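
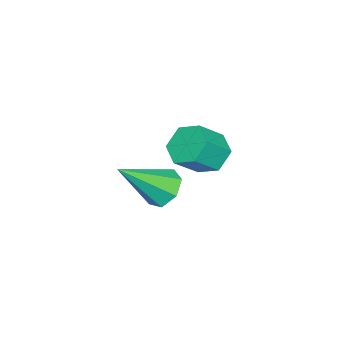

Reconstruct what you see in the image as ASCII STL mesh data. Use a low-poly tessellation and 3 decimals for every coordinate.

solid 
facet normal -0.635 0.397 -0.663
outer loop
vertex -2.234 -0.294 1.218
vertex -2.734 -0.074 1.829
vertex -2.147 0.439 1.574
endloop
endfacet
facet normal 0.765 0.205 -0.610
outer loop
vertex -2.234 -0.294 1.218
vertex -2.147 0.439 1.574
vertex -1.447 -0.787 2.039
endloop
endfacet
facet normal 0.765 0.205 -0.611
outer loop
vertex -1.447 -0.787 2.039
vertex -2.147 0.439 1.574
vertex -1.359 -0.054 2.395
endloop
endfacet
facet normal 0.636 -0.398 0.662
outer loop
vertex -1.447 -0.787 2.039
vertex -1.359 -0.054 2.395
vertex -1.946 -0.566 2.651
endloop
endfacet
facet normal -0.635 0.397 -0.662
outer loop
vertex -2.147 0.439 1.574
vertex -2.734 -0.074 1.829
vertex -2.647 0.66 2.186
endloop
endfacet
facet normal 0.475 0.877 0.071
outer loop
vertex -2.147 0.439 1.574
vertex -2.647 0.66 2.186
vertex -1.359 -0.054 2.395
endloop
endfacet
facet normal 0.475 0.877 0.071
outer loop
vertex -1.359 -0.054 2.395
vertex -2.647 0.66 2.186
vertex -1.859 0.167 3.007
endloop
endfacet
facet normal 0.635 -0.397 0.662
outer loop
vertex -1.359 -0.054 2.395
vertex -1.859 0.167 3.007
vertex -1.946 -0.566 2.651
endloop
endfacet
facet normal -0.636 0.397 -0.662
outer loop
vertex -2.647 0.66 2.186
vertex -2.734 -0.074 1.829
vertex -3.233 0.147 2.441
endloop
endfacet
facet normal -0.291 0.671 0.682
outer loop
vertex -2.647 0.66 2.186
vertex -3.233 0.147 2.441
vertex -1.859 0.167 3.007
endloop
endfacet
facet normal -0.291 0.671 0.682
outer loop
vertex -1.859 0.167 3.007
vertex -3.233 0.147 2.441
vertex -2.446 -0.346 3.262
endloop
endfacet
facet normal 0.635 -0.397 0.663
outer loop
vertex -1.859 0.167 3.007
vertex -2.446 -0.346 3.262
vertex -1.946 -0.566 2.651
endloop
endfacet
facet normal -0.636 0.398 -0.662
outer loop
vertex -3.233 0.147 2.441
vertex -2.734 -0.074 1.829
vertex -3.321 -0.586 2.085
endloop
endfacet
facet normal -0.765 -0.205 0.611
outer loop
vertex -3.233 0.147 2.441
vertex -3.321 -0.586 2.085
vertex -2.446 -0.346 3.262
endloop
endfacet
facet normal -0.765 -0.206 0.611
outer loop
vertex -2.446 -0.346 3.262
vertex -3.321 -0.586 2.085
vertex -2.533 -1.079 2.906
endloop
endfacet
facet normal 0.635 -0.397 0.663
outer loop
vertex -2.446 -0.346 3.262
vertex -2.533 -1.079 2.906
vertex -1.946 -0.566 2.651
endloop
endfacet
facet normal -0.635 0.397 -0.662
outer loop
vertex -3.321 -0.586 2.085
vertex -2.734 -0.074 1.829
vertex -2.821 -0.807 1.473
endloop
endfacet
facet normal -0.475 -0.877 -0.071
outer loop
vertex -3.321 -0.586 2.085
vertex -2.821 -0.807 1.473
vertex -2.533 -1.079 2.906
endloop
endfacet
facet normal -0.475 -0.877 -0.071
outer loop
vertex -2.533 -1.079 2.906
vertex -2.821 -0.807 1.473
vertex -2.033 -1.3 2.294
endloop
endfacet
facet normal 0.635 -0.397 0.662
outer loop
vertex -2.533 -1.079 2.906
vertex -2.033 -1.3 2.294
vertex -1.946 -0.566 2.651
endloop
endfacet
facet normal -0.635 0.397 -0.663
outer loop
vertex -2.821 -0.807 1.473
vertex -2.734 -0.074 1.829
vertex -2.234 -0.294 1.218
endloop
endfacet
facet normal 0.290 -0.671 -0.682
outer loop
vertex -2.821 -0.807 1.473
vertex -2.234 -0.294 1.218
vertex -2.033 -1.3 2.294
endloop
endfacet
facet normal 0.291 -0.671 -0.682
outer loop
vertex -2.033 -1.3 2.294
vertex -2.234 -0.294 1.218
vertex -1.447 -0.787 2.039
endloop
endfacet
facet normal 0.636 -0.397 0.662
outer loop
vertex -2.033 -1.3 2.294
vertex -1.447 -0.787 2.039
vertex -1.946 -0.566 2.651
endloop
endfacet
facet normal -0.519 0.559 -0.647
outer loop
vertex -3.745 -2.656 -2.129
vertex -4.132 -2.274 -1.489
vertex -3.418 -2.057 -1.874
endloop
endfacet
facet normal 0.859 -0.290 -0.422
outer loop
vertex -3.745 -2.656 -2.129
vertex -3.418 -2.057 -1.874
vertex -3.028 -3.466 -0.111
endloop
endfacet
facet normal -0.519 0.560 -0.646
outer loop
vertex -3.418 -2.057 -1.874
vertex -4.132 -2.274 -1.489
vertex -3.628 -1.622 -1.328
endloop
endfacet
facet normal 0.932 0.354 0.077
outer loop
vertex -3.418 -2.057 -1.874
vertex -3.628 -1.622 -1.328
vertex -3.028 -3.466 -0.111
endloop
endfacet
facet normal -0.517 0.560 -0.647
outer loop
vertex -3.628 -1.622 -1.328
vertex -4.132 -2.274 -1.489
vertex -4.218 -1.677 -0.904
endloop
endfacet
facet normal 0.434 0.590 0.681
outer loop
vertex -3.628 -1.622 -1.328
vertex -4.218 -1.677 -0.904
vertex -3.028 -3.466 -0.111
endloop
endfacet
facet normal -0.519 0.559 -0.647
outer loop
vertex -4.218 -1.677 -0.904
vertex -4.132 -2.274 -1.489
vertex -4.743 -2.183 -0.92
endloop
endfacet
facet normal -0.261 0.241 0.935
outer loop
vertex -4.218 -1.677 -0.904
vertex -4.743 -2.183 -0.92
vertex -3.028 -3.466 -0.111
endloop
endfacet
facet normal -0.519 0.559 -0.647
outer loop
vertex -4.743 -2.183 -0.92
vertex -4.132 -2.274 -1.489
vertex -4.808 -2.757 -1.364
endloop
endfacet
facet normal -0.628 -0.430 0.648
outer loop
vertex -4.743 -2.183 -0.92
vertex -4.808 -2.757 -1.364
vertex -3.028 -3.466 -0.111
endloop
endfacet
facet normal -0.519 0.560 -0.646
outer loop
vertex -4.808 -2.757 -1.364
vertex -4.132 -2.274 -1.489
vertex -4.364 -2.967 -1.903
endloop
endfacet
facet normal -0.391 -0.920 0.036
outer loop
vertex -4.808 -2.757 -1.364
vertex -4.364 -2.967 -1.903
vertex -3.028 -3.466 -0.111
endloop
endfacet
facet normal -0.518 0.560 -0.647
outer loop
vertex -4.364 -2.967 -1.903
vertex -4.132 -2.274 -1.489
vertex -3.745 -2.656 -2.129
endloop
endfacet
facet normal 0.270 -0.857 -0.440
outer loop
vertex -4.364 -2.967 -1.903
vertex -3.745 -2.656 -2.129
vertex -3.028 -3.466 -0.111
endloop
endfacet

endsolid


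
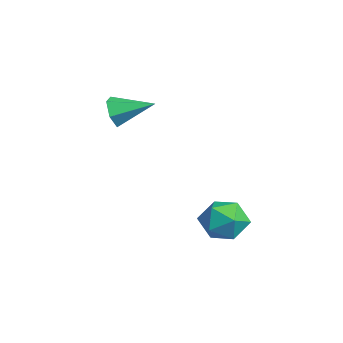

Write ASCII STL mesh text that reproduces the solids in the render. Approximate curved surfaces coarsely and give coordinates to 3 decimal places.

solid 
facet normal -0.361 -0.878 -0.313
outer loop
vertex -0.762 -0.474 3.804
vertex -0.948 -0.202 3.256
vertex -0.364 -0.459 3.303
endloop
endfacet
facet normal 0.780 -0.114 0.616
outer loop
vertex -0.762 -0.474 3.804
vertex -0.364 -0.459 3.303
vertex -0.452 1.002 3.684
endloop
endfacet
facet normal -0.361 -0.878 -0.313
outer loop
vertex -0.364 -0.459 3.303
vertex -0.948 -0.202 3.256
vertex -0.55 -0.187 2.755
endloop
endfacet
facet normal 0.957 0.126 -0.262
outer loop
vertex -0.364 -0.459 3.303
vertex -0.55 -0.187 2.755
vertex -0.452 1.002 3.684
endloop
endfacet
facet normal -0.362 -0.878 -0.314
outer loop
vertex -0.55 -0.187 2.755
vertex -0.948 -0.202 3.256
vertex -1.134 0.071 2.707
endloop
endfacet
facet normal 0.314 0.568 -0.761
outer loop
vertex -0.55 -0.187 2.755
vertex -1.134 0.071 2.707
vertex -0.452 1.002 3.684
endloop
endfacet
facet normal -0.362 -0.878 -0.314
outer loop
vertex -1.134 0.071 2.707
vertex -0.948 -0.202 3.256
vertex -1.532 0.056 3.208
endloop
endfacet
facet normal -0.509 0.772 -0.381
outer loop
vertex -1.134 0.071 2.707
vertex -1.532 0.056 3.208
vertex -0.452 1.002 3.684
endloop
endfacet
facet normal -0.362 -0.878 -0.313
outer loop
vertex -1.532 0.056 3.208
vertex -0.948 -0.202 3.256
vertex -1.346 -0.216 3.756
endloop
endfacet
facet normal -0.685 0.532 0.497
outer loop
vertex -1.532 0.056 3.208
vertex -1.346 -0.216 3.756
vertex -0.452 1.002 3.684
endloop
endfacet
facet normal -0.362 -0.878 -0.313
outer loop
vertex -1.346 -0.216 3.756
vertex -0.948 -0.202 3.256
vertex -0.762 -0.474 3.804
endloop
endfacet
facet normal -0.042 0.090 0.995
outer loop
vertex -1.346 -0.216 3.756
vertex -0.762 -0.474 3.804
vertex -0.452 1.002 3.684
endloop
endfacet
facet normal -0.210 -0.085 0.974
outer loop
vertex 2.877 2.724 0.712
vertex 2.242 2.187 0.528
vertex 3.026 1.886 0.671
endloop
endfacet
facet normal 0.485 0.044 0.873
outer loop
vertex 2.877 2.724 0.712
vertex 3.026 1.886 0.671
vertex 3.583 2.435 0.334
endloop
endfacet
facet normal 0.546 0.659 0.517
outer loop
vertex 2.877 2.724 0.712
vertex 3.583 2.435 0.334
vertex 3.144 3.074 -0.017
endloop
endfacet
facet normal -0.111 0.911 0.397
outer loop
vertex 2.877 2.724 0.712
vertex 3.144 3.074 -0.017
vertex 2.315 2.921 0.103
endloop
endfacet
facet normal -0.578 0.451 0.680
outer loop
vertex 2.877 2.724 0.712
vertex 2.315 2.921 0.103
vertex 2.242 2.187 0.528
endloop
endfacet
facet normal 0.748 -0.476 0.462
outer loop
vertex 3.583 2.435 0.334
vertex 3.026 1.886 0.671
vertex 3.385 1.719 -0.083
endloop
endfacet
facet normal -0.377 -0.684 0.625
outer loop
vertex 3.026 1.886 0.671
vertex 2.242 2.187 0.528
vertex 2.556 1.566 0.037
endloop
endfacet
facet normal -0.972 0.182 0.148
outer loop
vertex 2.242 2.187 0.528
vertex 2.315 2.921 0.103
vertex 2.117 2.205 -0.314
endloop
endfacet
facet normal -0.216 0.927 -0.308
outer loop
vertex 2.315 2.921 0.103
vertex 3.144 3.074 -0.017
vertex 2.674 2.754 -0.651
endloop
endfacet
facet normal 0.847 0.519 -0.115
outer loop
vertex 3.144 3.074 -0.017
vertex 3.583 2.435 0.334
vertex 3.458 2.453 -0.508
endloop
endfacet
facet normal 0.111 -0.911 -0.397
outer loop
vertex 2.823 1.916 -0.692
vertex 3.385 1.719 -0.083
vertex 2.556 1.566 0.037
endloop
endfacet
facet normal -0.546 -0.659 -0.517
outer loop
vertex 2.823 1.916 -0.692
vertex 2.556 1.566 0.037
vertex 2.117 2.205 -0.314
endloop
endfacet
facet normal -0.485 -0.044 -0.873
outer loop
vertex 2.823 1.916 -0.692
vertex 2.117 2.205 -0.314
vertex 2.674 2.754 -0.651
endloop
endfacet
facet normal 0.210 0.085 -0.974
outer loop
vertex 2.823 1.916 -0.692
vertex 2.674 2.754 -0.651
vertex 3.458 2.453 -0.508
endloop
endfacet
facet normal 0.578 -0.451 -0.680
outer loop
vertex 2.823 1.916 -0.692
vertex 3.458 2.453 -0.508
vertex 3.385 1.719 -0.083
endloop
endfacet
facet normal 0.216 -0.927 0.308
outer loop
vertex 2.556 1.566 0.037
vertex 3.385 1.719 -0.083
vertex 3.026 1.886 0.671
endloop
endfacet
facet normal -0.847 -0.519 0.115
outer loop
vertex 2.117 2.205 -0.314
vertex 2.556 1.566 0.037
vertex 2.242 2.187 0.528
endloop
endfacet
facet normal -0.748 0.476 -0.462
outer loop
vertex 2.674 2.754 -0.651
vertex 2.117 2.205 -0.314
vertex 2.315 2.921 0.103
endloop
endfacet
facet normal 0.377 0.684 -0.625
outer loop
vertex 3.458 2.453 -0.508
vertex 2.674 2.754 -0.651
vertex 3.144 3.074 -0.017
endloop
endfacet
facet normal 0.972 -0.182 -0.148
outer loop
vertex 3.385 1.719 -0.083
vertex 3.458 2.453 -0.508
vertex 3.583 2.435 0.334
endloop
endfacet

endsolid


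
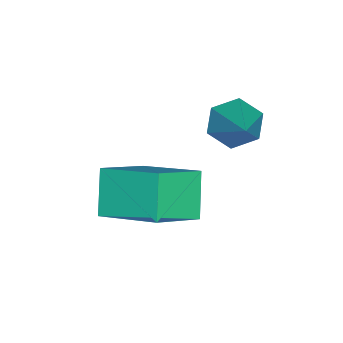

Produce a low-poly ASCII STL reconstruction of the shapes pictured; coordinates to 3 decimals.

solid 
facet normal -0.719 -0.400 -0.568
outer loop
vertex -0.683 2.244 -1.586
vertex -1.135 2.177 -0.966
vertex -1.157 2.819 -1.391
endloop
endfacet
facet normal 0.537 0.632 -0.559
outer loop
vertex -0.683 2.244 -1.586
vertex -1.157 2.819 -1.391
vertex 0.275 2.963 0.146
endloop
endfacet
facet normal -0.719 -0.400 -0.568
outer loop
vertex -1.157 2.819 -1.391
vertex -1.135 2.177 -0.966
vertex -1.609 2.752 -0.771
endloop
endfacet
facet normal -0.121 0.993 0.019
outer loop
vertex -1.157 2.819 -1.391
vertex -1.609 2.752 -0.771
vertex 0.275 2.963 0.146
endloop
endfacet
facet normal -0.719 -0.401 -0.567
outer loop
vertex -1.609 2.752 -0.771
vertex -1.135 2.177 -0.966
vertex -1.587 2.111 -0.346
endloop
endfacet
facet normal -0.425 0.490 0.761
outer loop
vertex -1.609 2.752 -0.771
vertex -1.587 2.111 -0.346
vertex 0.275 2.963 0.146
endloop
endfacet
facet normal -0.719 -0.401 -0.567
outer loop
vertex -1.587 2.111 -0.346
vertex -1.135 2.177 -0.966
vertex -1.113 1.536 -0.541
endloop
endfacet
facet normal -0.073 -0.374 0.925
outer loop
vertex -1.587 2.111 -0.346
vertex -1.113 1.536 -0.541
vertex 0.275 2.963 0.146
endloop
endfacet
facet normal -0.720 -0.400 -0.567
outer loop
vertex -1.113 1.536 -0.541
vertex -1.135 2.177 -0.966
vertex -0.662 1.602 -1.161
endloop
endfacet
facet normal 0.584 -0.734 0.346
outer loop
vertex -1.113 1.536 -0.541
vertex -0.662 1.602 -1.161
vertex 0.275 2.963 0.146
endloop
endfacet
facet normal -0.720 -0.399 -0.568
outer loop
vertex -0.662 1.602 -1.161
vertex -1.135 2.177 -0.966
vertex -0.683 2.244 -1.586
endloop
endfacet
facet normal 0.889 -0.232 -0.395
outer loop
vertex -0.662 1.602 -1.161
vertex -0.683 2.244 -1.586
vertex 0.275 2.963 0.146
endloop
endfacet
facet normal -0.586 -0.207 0.784
outer loop
vertex 0.753 -0.72 -2.176
vertex 1.199 1.057 -1.374
vertex -0.478 -0.072 -2.926
endloop
endfacet
facet normal -0.223 -0.888 -0.401
outer loop
vertex 0.361 0.223 -4.046
vertex 0.753 -0.72 -2.176
vertex -0.478 -0.072 -2.926
endloop
endfacet
facet normal -0.586 -0.207 0.784
outer loop
vertex -0.478 -0.072 -2.926
vertex 1.199 1.057 -1.374
vertex -0.031 1.704 -2.123
endloop
endfacet
facet normal -0.778 0.411 -0.475
outer loop
vertex -0.031 1.704 -2.123
vertex 0.361 0.223 -4.046
vertex -0.478 -0.072 -2.926
endloop
endfacet
facet normal 0.779 -0.410 0.475
outer loop
vertex 0.753 -0.72 -2.176
vertex 2.038 1.352 -2.494
vertex 1.199 1.057 -1.374
endloop
endfacet
facet normal -0.223 -0.888 -0.401
outer loop
vertex 1.591 -0.424 -3.297
vertex 0.753 -0.72 -2.176
vertex 0.361 0.223 -4.046
endloop
endfacet
facet normal 0.779 -0.410 0.474
outer loop
vertex 1.591 -0.424 -3.297
vertex 2.038 1.352 -2.494
vertex 0.753 -0.72 -2.176
endloop
endfacet
facet normal 0.223 0.888 0.401
outer loop
vertex 1.199 1.057 -1.374
vertex 2.038 1.352 -2.494
vertex -0.031 1.704 -2.123
endloop
endfacet
facet normal -0.779 0.410 -0.474
outer loop
vertex 0.807 2.0 -3.244
vertex 0.361 0.223 -4.046
vertex -0.031 1.704 -2.123
endloop
endfacet
facet normal 0.223 0.888 0.401
outer loop
vertex -0.031 1.704 -2.123
vertex 2.038 1.352 -2.494
vertex 0.807 2.0 -3.244
endloop
endfacet
facet normal 0.586 0.207 -0.784
outer loop
vertex 0.807 2.0 -3.244
vertex 1.591 -0.424 -3.297
vertex 0.361 0.223 -4.046
endloop
endfacet
facet normal 0.586 0.207 -0.783
outer loop
vertex 2.038 1.352 -2.494
vertex 1.591 -0.424 -3.297
vertex 0.807 2.0 -3.244
endloop
endfacet

endsolid


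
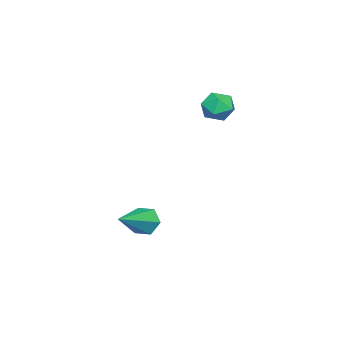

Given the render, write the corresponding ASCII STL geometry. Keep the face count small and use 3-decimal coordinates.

solid 
facet normal -0.309 0.934 0.181
outer loop
vertex -2.956 -0.699 1.888
vertex -2.801 -0.786 2.602
vertex -2.287 -0.527 2.143
endloop
endfacet
facet normal -0.043 0.877 -0.479
outer loop
vertex -2.956 -0.699 1.888
vertex -2.287 -0.527 2.143
vertex -2.357 -0.881 1.501
endloop
endfacet
facet normal -0.418 0.380 -0.825
outer loop
vertex -2.956 -0.699 1.888
vertex -2.357 -0.881 1.501
vertex -2.914 -1.358 1.563
endloop
endfacet
facet normal -0.916 0.129 -0.380
outer loop
vertex -2.956 -0.699 1.888
vertex -2.914 -1.358 1.563
vertex -3.188 -1.299 2.244
endloop
endfacet
facet normal -0.848 0.471 0.242
outer loop
vertex -2.956 -0.699 1.888
vertex -3.188 -1.299 2.244
vertex -2.801 -0.786 2.602
endloop
endfacet
facet normal 0.632 0.647 -0.426
outer loop
vertex -2.357 -0.881 1.501
vertex -2.287 -0.527 2.143
vertex -1.832 -1.081 1.976
endloop
endfacet
facet normal 0.200 0.740 0.642
outer loop
vertex -2.287 -0.527 2.143
vertex -2.801 -0.786 2.602
vertex -2.106 -1.022 2.657
endloop
endfacet
facet normal -0.673 -0.009 0.740
outer loop
vertex -2.801 -0.786 2.602
vertex -3.188 -1.299 2.244
vertex -2.663 -1.499 2.719
endloop
endfacet
facet normal -0.783 -0.563 -0.266
outer loop
vertex -3.188 -1.299 2.244
vertex -2.914 -1.358 1.563
vertex -2.733 -1.853 2.077
endloop
endfacet
facet normal 0.025 -0.157 -0.987
outer loop
vertex -2.914 -1.358 1.563
vertex -2.357 -0.881 1.501
vertex -2.219 -1.594 1.618
endloop
endfacet
facet normal 0.916 -0.129 0.380
outer loop
vertex -2.064 -1.681 2.332
vertex -1.832 -1.081 1.976
vertex -2.106 -1.022 2.657
endloop
endfacet
facet normal 0.418 -0.380 0.825
outer loop
vertex -2.064 -1.681 2.332
vertex -2.106 -1.022 2.657
vertex -2.663 -1.499 2.719
endloop
endfacet
facet normal 0.043 -0.877 0.479
outer loop
vertex -2.064 -1.681 2.332
vertex -2.663 -1.499 2.719
vertex -2.733 -1.853 2.077
endloop
endfacet
facet normal 0.309 -0.934 -0.181
outer loop
vertex -2.064 -1.681 2.332
vertex -2.733 -1.853 2.077
vertex -2.219 -1.594 1.618
endloop
endfacet
facet normal 0.848 -0.471 -0.242
outer loop
vertex -2.064 -1.681 2.332
vertex -2.219 -1.594 1.618
vertex -1.832 -1.081 1.976
endloop
endfacet
facet normal 0.783 0.563 0.266
outer loop
vertex -2.106 -1.022 2.657
vertex -1.832 -1.081 1.976
vertex -2.287 -0.527 2.143
endloop
endfacet
facet normal -0.025 0.157 0.987
outer loop
vertex -2.663 -1.499 2.719
vertex -2.106 -1.022 2.657
vertex -2.801 -0.786 2.602
endloop
endfacet
facet normal -0.632 -0.647 0.426
outer loop
vertex -2.733 -1.853 2.077
vertex -2.663 -1.499 2.719
vertex -3.188 -1.299 2.244
endloop
endfacet
facet normal -0.200 -0.740 -0.642
outer loop
vertex -2.219 -1.594 1.618
vertex -2.733 -1.853 2.077
vertex -2.914 -1.358 1.563
endloop
endfacet
facet normal 0.673 0.009 -0.740
outer loop
vertex -1.832 -1.081 1.976
vertex -2.219 -1.594 1.618
vertex -2.357 -0.881 1.501
endloop
endfacet
facet normal -0.895 0.146 -0.420
outer loop
vertex 0.854 -2.409 -3.253
vertex 0.569 -2.783 -2.776
vertex 0.636 -2.122 -2.689
endloop
endfacet
facet normal 0.554 0.809 -0.197
outer loop
vertex 0.854 -2.409 -3.253
vertex 0.636 -2.122 -2.689
vertex 2.251 -3.057 -1.984
endloop
endfacet
facet normal -0.895 0.146 -0.422
outer loop
vertex 0.636 -2.122 -2.689
vertex 0.569 -2.783 -2.776
vertex 0.35 -2.495 -2.212
endloop
endfacet
facet normal 0.139 0.738 0.660
outer loop
vertex 0.636 -2.122 -2.689
vertex 0.35 -2.495 -2.212
vertex 2.251 -3.057 -1.984
endloop
endfacet
facet normal -0.895 0.146 -0.422
outer loop
vertex 0.35 -2.495 -2.212
vertex 0.569 -2.783 -2.776
vertex 0.283 -3.156 -2.299
endloop
endfacet
facet normal -0.151 -0.114 0.982
outer loop
vertex 0.35 -2.495 -2.212
vertex 0.283 -3.156 -2.299
vertex 2.251 -3.057 -1.984
endloop
endfacet
facet normal -0.895 0.146 -0.422
outer loop
vertex 0.283 -3.156 -2.299
vertex 0.569 -2.783 -2.776
vertex 0.502 -3.444 -2.863
endloop
endfacet
facet normal -0.026 -0.894 0.446
outer loop
vertex 0.283 -3.156 -2.299
vertex 0.502 -3.444 -2.863
vertex 2.251 -3.057 -1.984
endloop
endfacet
facet normal -0.895 0.146 -0.420
outer loop
vertex 0.502 -3.444 -2.863
vertex 0.569 -2.783 -2.776
vertex 0.787 -3.07 -3.34
endloop
endfacet
facet normal 0.390 -0.823 -0.413
outer loop
vertex 0.502 -3.444 -2.863
vertex 0.787 -3.07 -3.34
vertex 2.251 -3.057 -1.984
endloop
endfacet
facet normal -0.895 0.146 -0.420
outer loop
vertex 0.787 -3.07 -3.34
vertex 0.569 -2.783 -2.776
vertex 0.854 -2.409 -3.253
endloop
endfacet
facet normal 0.679 0.028 -0.733
outer loop
vertex 0.787 -3.07 -3.34
vertex 0.854 -2.409 -3.253
vertex 2.251 -3.057 -1.984
endloop
endfacet

endsolid


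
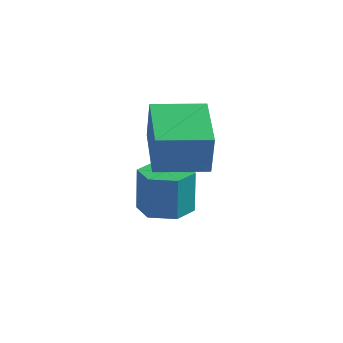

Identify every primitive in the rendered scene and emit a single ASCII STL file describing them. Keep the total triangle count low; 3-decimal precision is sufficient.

solid 
facet normal -0.016 -0.001 -1.000
outer loop
vertex -1.304 0.943 -3.193
vertex -2.063 0.499 -3.18
vertex -2.068 1.379 -3.181
endloop
endfacet
facet normal 0.496 0.869 -0.009
outer loop
vertex -1.304 0.943 -3.193
vertex -2.068 1.379 -3.181
vertex -1.277 0.945 -1.593
endloop
endfacet
facet normal 0.495 0.869 -0.009
outer loop
vertex -1.277 0.945 -1.593
vertex -2.068 1.379 -3.181
vertex -2.042 1.381 -1.581
endloop
endfacet
facet normal 0.016 0.001 1.000
outer loop
vertex -1.277 0.945 -1.593
vertex -2.042 1.381 -1.581
vertex -2.037 0.501 -1.58
endloop
endfacet
facet normal -0.016 -0.001 -1.000
outer loop
vertex -2.068 1.379 -3.181
vertex -2.063 0.499 -3.18
vertex -2.828 0.935 -3.168
endloop
endfacet
facet normal -0.504 0.863 0.007
outer loop
vertex -2.068 1.379 -3.181
vertex -2.828 0.935 -3.168
vertex -2.042 1.381 -1.581
endloop
endfacet
facet normal -0.505 0.863 0.007
outer loop
vertex -2.042 1.381 -1.581
vertex -2.828 0.935 -3.168
vertex -2.801 0.937 -1.568
endloop
endfacet
facet normal 0.016 0.001 1.000
outer loop
vertex -2.042 1.381 -1.581
vertex -2.801 0.937 -1.568
vertex -2.037 0.501 -1.58
endloop
endfacet
facet normal -0.016 -0.001 -1.000
outer loop
vertex -2.828 0.935 -3.168
vertex -2.063 0.499 -3.18
vertex -2.823 0.055 -3.167
endloop
endfacet
facet normal -1.000 -0.006 0.017
outer loop
vertex -2.828 0.935 -3.168
vertex -2.823 0.055 -3.167
vertex -2.801 0.937 -1.568
endloop
endfacet
facet normal -1.000 -0.006 0.017
outer loop
vertex -2.801 0.937 -1.568
vertex -2.823 0.055 -3.167
vertex -2.796 0.057 -1.567
endloop
endfacet
facet normal 0.016 0.001 1.000
outer loop
vertex -2.801 0.937 -1.568
vertex -2.796 0.057 -1.567
vertex -2.037 0.501 -1.58
endloop
endfacet
facet normal -0.016 -0.001 -1.000
outer loop
vertex -2.823 0.055 -3.167
vertex -2.063 0.499 -3.18
vertex -2.058 -0.381 -3.179
endloop
endfacet
facet normal -0.495 -0.869 0.009
outer loop
vertex -2.823 0.055 -3.167
vertex -2.058 -0.381 -3.179
vertex -2.796 0.057 -1.567
endloop
endfacet
facet normal -0.496 -0.869 0.009
outer loop
vertex -2.796 0.057 -1.567
vertex -2.058 -0.381 -3.179
vertex -2.032 -0.379 -1.579
endloop
endfacet
facet normal 0.016 0.001 1.000
outer loop
vertex -2.796 0.057 -1.567
vertex -2.032 -0.379 -1.579
vertex -2.037 0.501 -1.58
endloop
endfacet
facet normal -0.016 -0.001 -1.000
outer loop
vertex -2.058 -0.381 -3.179
vertex -2.063 0.499 -3.18
vertex -1.299 0.063 -3.192
endloop
endfacet
facet normal 0.505 -0.863 -0.007
outer loop
vertex -2.058 -0.381 -3.179
vertex -1.299 0.063 -3.192
vertex -2.032 -0.379 -1.579
endloop
endfacet
facet normal 0.504 -0.863 -0.007
outer loop
vertex -2.032 -0.379 -1.579
vertex -1.299 0.063 -3.192
vertex -1.272 0.065 -1.592
endloop
endfacet
facet normal 0.016 0.001 1.000
outer loop
vertex -2.032 -0.379 -1.579
vertex -1.272 0.065 -1.592
vertex -2.037 0.501 -1.58
endloop
endfacet
facet normal -0.016 -0.001 -1.000
outer loop
vertex -1.299 0.063 -3.192
vertex -2.063 0.499 -3.18
vertex -1.304 0.943 -3.193
endloop
endfacet
facet normal 1.000 0.006 -0.017
outer loop
vertex -1.299 0.063 -3.192
vertex -1.304 0.943 -3.193
vertex -1.272 0.065 -1.592
endloop
endfacet
facet normal 1.000 0.006 -0.017
outer loop
vertex -1.272 0.065 -1.592
vertex -1.304 0.943 -3.193
vertex -1.277 0.945 -1.593
endloop
endfacet
facet normal 0.016 0.001 1.000
outer loop
vertex -1.272 0.065 -1.592
vertex -1.277 0.945 -1.593
vertex -2.037 0.501 -1.58
endloop
endfacet
facet normal -0.734 -0.678 0.034
outer loop
vertex -0.446 -2.09 1.105
vertex -1.799 -0.596 1.658
vertex -0.748 -1.835 -0.321
endloop
endfacet
facet normal 0.647 -0.715 -0.265
outer loop
vertex 0.479 -0.704 -0.378
vertex -0.446 -2.09 1.105
vertex -0.748 -1.835 -0.321
endloop
endfacet
facet normal -0.735 -0.677 0.034
outer loop
vertex -0.748 -1.835 -0.321
vertex -1.799 -0.596 1.658
vertex -2.1 -0.341 0.232
endloop
endfacet
facet normal -0.204 0.172 -0.964
outer loop
vertex -2.1 -0.341 0.232
vertex 0.479 -0.704 -0.378
vertex -0.748 -1.835 -0.321
endloop
endfacet
facet normal 0.204 -0.172 0.964
outer loop
vertex -0.446 -2.09 1.105
vertex -0.572 0.535 1.601
vertex -1.799 -0.596 1.658
endloop
endfacet
facet normal 0.647 -0.715 -0.264
outer loop
vertex 0.78 -0.959 1.048
vertex -0.446 -2.09 1.105
vertex 0.479 -0.704 -0.378
endloop
endfacet
facet normal 0.204 -0.172 0.964
outer loop
vertex 0.78 -0.959 1.048
vertex -0.572 0.535 1.601
vertex -0.446 -2.09 1.105
endloop
endfacet
facet normal -0.647 0.715 0.264
outer loop
vertex -1.799 -0.596 1.658
vertex -0.572 0.535 1.601
vertex -2.1 -0.341 0.232
endloop
endfacet
facet normal -0.204 0.172 -0.964
outer loop
vertex -0.874 0.79 0.175
vertex 0.479 -0.704 -0.378
vertex -2.1 -0.341 0.232
endloop
endfacet
facet normal -0.647 0.715 0.265
outer loop
vertex -2.1 -0.341 0.232
vertex -0.572 0.535 1.601
vertex -0.874 0.79 0.175
endloop
endfacet
facet normal 0.735 0.678 -0.034
outer loop
vertex -0.874 0.79 0.175
vertex 0.78 -0.959 1.048
vertex 0.479 -0.704 -0.378
endloop
endfacet
facet normal 0.735 0.678 -0.034
outer loop
vertex -0.572 0.535 1.601
vertex 0.78 -0.959 1.048
vertex -0.874 0.79 0.175
endloop
endfacet

endsolid


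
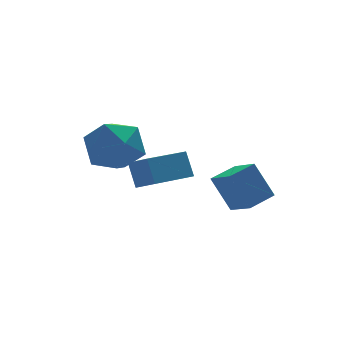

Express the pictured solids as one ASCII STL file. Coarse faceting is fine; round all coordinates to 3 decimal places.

solid 
facet normal -0.958 -0.252 0.134
outer loop
vertex 0.397 0.272 -1.916
vertex 0.086 1.168 -2.454
vertex 0.413 -0.321 -2.913
endloop
endfacet
facet normal 0.285 -0.822 0.493
outer loop
vertex 2.214 0.152 -3.166
vertex 0.397 0.272 -1.916
vertex 0.413 -0.321 -2.913
endloop
endfacet
facet normal -0.958 -0.252 0.134
outer loop
vertex 0.413 -0.321 -2.913
vertex 0.086 1.168 -2.454
vertex 0.102 0.575 -3.451
endloop
endfacet
facet normal 0.014 -0.511 -0.859
outer loop
vertex 0.102 0.575 -3.451
vertex 2.214 0.152 -3.166
vertex 0.413 -0.321 -2.913
endloop
endfacet
facet normal -0.014 0.511 0.859
outer loop
vertex 0.397 0.272 -1.916
vertex 1.887 1.641 -2.707
vertex 0.086 1.168 -2.454
endloop
endfacet
facet normal 0.285 -0.822 0.493
outer loop
vertex 2.198 0.745 -2.169
vertex 0.397 0.272 -1.916
vertex 2.214 0.152 -3.166
endloop
endfacet
facet normal -0.014 0.511 0.859
outer loop
vertex 2.198 0.745 -2.169
vertex 1.887 1.641 -2.707
vertex 0.397 0.272 -1.916
endloop
endfacet
facet normal -0.285 0.822 -0.493
outer loop
vertex 0.086 1.168 -2.454
vertex 1.887 1.641 -2.707
vertex 0.102 0.575 -3.451
endloop
endfacet
facet normal 0.014 -0.511 -0.859
outer loop
vertex 1.903 1.048 -3.704
vertex 2.214 0.152 -3.166
vertex 0.102 0.575 -3.451
endloop
endfacet
facet normal -0.285 0.822 -0.493
outer loop
vertex 0.102 0.575 -3.451
vertex 1.887 1.641 -2.707
vertex 1.903 1.048 -3.704
endloop
endfacet
facet normal 0.958 0.252 -0.134
outer loop
vertex 1.903 1.048 -3.704
vertex 2.198 0.745 -2.169
vertex 2.214 0.152 -3.166
endloop
endfacet
facet normal 0.958 0.252 -0.134
outer loop
vertex 1.887 1.641 -2.707
vertex 2.198 0.745 -2.169
vertex 1.903 1.048 -3.704
endloop
endfacet
facet normal -0.952 -0.231 -0.201
outer loop
vertex 2.774 -1.492 -2.552
vertex 2.625 -0.344 -3.166
vertex 3.232 -2.173 -3.936
endloop
endfacet
facet normal 0.113 -0.876 0.469
outer loop
vertex 4.375 -1.896 -3.694
vertex 2.774 -1.492 -2.552
vertex 3.232 -2.173 -3.936
endloop
endfacet
facet normal -0.952 -0.231 -0.202
outer loop
vertex 3.232 -2.173 -3.936
vertex 2.625 -0.344 -3.166
vertex 3.084 -1.026 -4.55
endloop
endfacet
facet normal 0.285 -0.424 -0.860
outer loop
vertex 3.084 -1.026 -4.55
vertex 4.375 -1.896 -3.694
vertex 3.232 -2.173 -3.936
endloop
endfacet
facet normal -0.285 0.423 0.860
outer loop
vertex 2.774 -1.492 -2.552
vertex 3.768 -0.067 -2.924
vertex 2.625 -0.344 -3.166
endloop
endfacet
facet normal 0.114 -0.876 0.469
outer loop
vertex 3.916 -1.214 -2.31
vertex 2.774 -1.492 -2.552
vertex 4.375 -1.896 -3.694
endloop
endfacet
facet normal -0.285 0.423 0.860
outer loop
vertex 3.916 -1.214 -2.31
vertex 3.768 -0.067 -2.924
vertex 2.774 -1.492 -2.552
endloop
endfacet
facet normal -0.113 0.876 -0.469
outer loop
vertex 2.625 -0.344 -3.166
vertex 3.768 -0.067 -2.924
vertex 3.084 -1.026 -4.55
endloop
endfacet
facet normal 0.285 -0.423 -0.860
outer loop
vertex 4.226 -0.748 -4.308
vertex 4.375 -1.896 -3.694
vertex 3.084 -1.026 -4.55
endloop
endfacet
facet normal -0.114 0.876 -0.469
outer loop
vertex 3.084 -1.026 -4.55
vertex 3.768 -0.067 -2.924
vertex 4.226 -0.748 -4.308
endloop
endfacet
facet normal 0.952 0.231 0.202
outer loop
vertex 4.226 -0.748 -4.308
vertex 3.916 -1.214 -2.31
vertex 4.375 -1.896 -3.694
endloop
endfacet
facet normal 0.952 0.231 0.202
outer loop
vertex 3.768 -0.067 -2.924
vertex 3.916 -1.214 -2.31
vertex 4.226 -0.748 -4.308
endloop
endfacet
facet normal 0.290 0.290 0.912
outer loop
vertex -0.12 2.019 -0.799
vertex -0.842 1.134 -0.288
vertex 0.346 0.878 -0.585
endloop
endfacet
facet normal 0.804 0.409 0.431
outer loop
vertex -0.12 2.019 -0.799
vertex 0.346 0.878 -0.585
vertex 0.615 1.474 -1.652
endloop
endfacet
facet normal 0.538 0.840 -0.073
outer loop
vertex -0.12 2.019 -0.799
vertex 0.615 1.474 -1.652
vertex -0.407 2.098 -2.014
endloop
endfacet
facet normal -0.139 0.986 0.097
outer loop
vertex -0.12 2.019 -0.799
vertex -0.407 2.098 -2.014
vertex -1.308 1.888 -1.172
endloop
endfacet
facet normal -0.293 0.646 0.705
outer loop
vertex -0.12 2.019 -0.799
vertex -1.308 1.888 -1.172
vertex -0.842 1.134 -0.288
endloop
endfacet
facet normal 0.969 -0.213 0.125
outer loop
vertex 0.615 1.474 -1.652
vertex 0.346 0.878 -0.585
vertex 0.348 0.252 -1.668
endloop
endfacet
facet normal 0.138 -0.408 0.902
outer loop
vertex 0.346 0.878 -0.585
vertex -0.842 1.134 -0.288
vertex -0.553 0.042 -0.826
endloop
endfacet
facet normal -0.805 0.169 0.568
outer loop
vertex -0.842 1.134 -0.288
vertex -1.308 1.888 -1.172
vertex -1.575 0.666 -1.188
endloop
endfacet
facet normal -0.557 0.719 -0.416
outer loop
vertex -1.308 1.888 -1.172
vertex -0.407 2.098 -2.014
vertex -1.306 1.262 -2.255
endloop
endfacet
facet normal 0.539 0.483 -0.690
outer loop
vertex -0.407 2.098 -2.014
vertex 0.615 1.474 -1.652
vertex -0.118 1.006 -2.552
endloop
endfacet
facet normal 0.139 -0.986 -0.097
outer loop
vertex -0.84 0.121 -2.041
vertex 0.348 0.252 -1.668
vertex -0.553 0.042 -0.826
endloop
endfacet
facet normal -0.538 -0.840 0.073
outer loop
vertex -0.84 0.121 -2.041
vertex -0.553 0.042 -0.826
vertex -1.575 0.666 -1.188
endloop
endfacet
facet normal -0.804 -0.409 -0.431
outer loop
vertex -0.84 0.121 -2.041
vertex -1.575 0.666 -1.188
vertex -1.306 1.262 -2.255
endloop
endfacet
facet normal -0.290 -0.290 -0.912
outer loop
vertex -0.84 0.121 -2.041
vertex -1.306 1.262 -2.255
vertex -0.118 1.006 -2.552
endloop
endfacet
facet normal 0.293 -0.646 -0.705
outer loop
vertex -0.84 0.121 -2.041
vertex -0.118 1.006 -2.552
vertex 0.348 0.252 -1.668
endloop
endfacet
facet normal 0.557 -0.719 0.416
outer loop
vertex -0.553 0.042 -0.826
vertex 0.348 0.252 -1.668
vertex 0.346 0.878 -0.585
endloop
endfacet
facet normal -0.539 -0.483 0.690
outer loop
vertex -1.575 0.666 -1.188
vertex -0.553 0.042 -0.826
vertex -0.842 1.134 -0.288
endloop
endfacet
facet normal -0.969 0.213 -0.125
outer loop
vertex -1.306 1.262 -2.255
vertex -1.575 0.666 -1.188
vertex -1.308 1.888 -1.172
endloop
endfacet
facet normal -0.138 0.408 -0.902
outer loop
vertex -0.118 1.006 -2.552
vertex -1.306 1.262 -2.255
vertex -0.407 2.098 -2.014
endloop
endfacet
facet normal 0.805 -0.169 -0.568
outer loop
vertex 0.348 0.252 -1.668
vertex -0.118 1.006 -2.552
vertex 0.615 1.474 -1.652
endloop
endfacet

endsolid


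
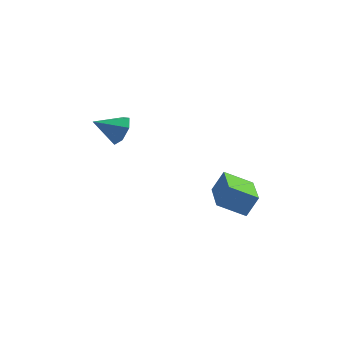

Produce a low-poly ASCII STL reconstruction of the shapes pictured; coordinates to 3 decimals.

solid 
facet normal -0.883 -0.028 0.469
outer loop
vertex 2.825 1.085 -0.666
vertex 2.494 3.192 -1.163
vertex 2.265 0.743 -1.742
endloop
endfacet
facet normal 0.151 -0.962 0.227
outer loop
vertex 3.686 0.788 -2.497
vertex 2.825 1.085 -0.666
vertex 2.265 0.743 -1.742
endloop
endfacet
facet normal -0.883 -0.028 0.469
outer loop
vertex 2.265 0.743 -1.742
vertex 2.494 3.192 -1.163
vertex 1.933 2.85 -2.239
endloop
endfacet
facet normal -0.445 -0.271 -0.853
outer loop
vertex 1.933 2.85 -2.239
vertex 3.686 0.788 -2.497
vertex 2.265 0.743 -1.742
endloop
endfacet
facet normal 0.445 0.271 0.854
outer loop
vertex 2.825 1.085 -0.666
vertex 3.915 3.237 -1.918
vertex 2.494 3.192 -1.163
endloop
endfacet
facet normal 0.151 -0.962 0.227
outer loop
vertex 4.247 1.13 -1.421
vertex 2.825 1.085 -0.666
vertex 3.686 0.788 -2.497
endloop
endfacet
facet normal 0.445 0.271 0.854
outer loop
vertex 4.247 1.13 -1.421
vertex 3.915 3.237 -1.918
vertex 2.825 1.085 -0.666
endloop
endfacet
facet normal -0.151 0.962 -0.227
outer loop
vertex 2.494 3.192 -1.163
vertex 3.915 3.237 -1.918
vertex 1.933 2.85 -2.239
endloop
endfacet
facet normal -0.445 -0.271 -0.854
outer loop
vertex 3.355 2.895 -2.994
vertex 3.686 0.788 -2.497
vertex 1.933 2.85 -2.239
endloop
endfacet
facet normal -0.151 0.962 -0.227
outer loop
vertex 1.933 2.85 -2.239
vertex 3.915 3.237 -1.918
vertex 3.355 2.895 -2.994
endloop
endfacet
facet normal 0.883 0.028 -0.469
outer loop
vertex 3.355 2.895 -2.994
vertex 4.247 1.13 -1.421
vertex 3.686 0.788 -2.497
endloop
endfacet
facet normal 0.883 0.029 -0.469
outer loop
vertex 3.915 3.237 -1.918
vertex 4.247 1.13 -1.421
vertex 3.355 2.895 -2.994
endloop
endfacet
facet normal 0.837 0.205 -0.507
outer loop
vertex -2.06 3.363 2.41
vertex -2.465 3.137 1.65
vertex -2.424 3.936 2.04
endloop
endfacet
facet normal -0.140 0.473 0.870
outer loop
vertex -2.06 3.363 2.41
vertex -2.424 3.936 2.04
vertex -3.755 2.823 2.43
endloop
endfacet
facet normal 0.838 0.204 -0.506
outer loop
vertex -2.424 3.936 2.04
vertex -2.465 3.137 1.65
vertex -2.818 3.907 1.376
endloop
endfacet
facet normal -0.559 0.773 0.298
outer loop
vertex -2.424 3.936 2.04
vertex -2.818 3.907 1.376
vertex -3.755 2.823 2.43
endloop
endfacet
facet normal 0.838 0.204 -0.506
outer loop
vertex -2.818 3.907 1.376
vertex -2.465 3.137 1.65
vertex -2.946 3.298 0.919
endloop
endfacet
facet normal -0.848 0.420 -0.322
outer loop
vertex -2.818 3.907 1.376
vertex -2.946 3.298 0.919
vertex -3.755 2.823 2.43
endloop
endfacet
facet normal 0.838 0.203 -0.507
outer loop
vertex -2.946 3.298 0.919
vertex -2.465 3.137 1.65
vertex -2.713 2.568 1.012
endloop
endfacet
facet normal -0.790 -0.319 -0.523
outer loop
vertex -2.946 3.298 0.919
vertex -2.713 2.568 1.012
vertex -3.755 2.823 2.43
endloop
endfacet
facet normal 0.837 0.204 -0.507
outer loop
vertex -2.713 2.568 1.012
vertex -2.465 3.137 1.65
vertex -2.292 2.266 1.585
endloop
endfacet
facet normal -0.428 -0.890 -0.155
outer loop
vertex -2.713 2.568 1.012
vertex -2.292 2.266 1.585
vertex -3.755 2.823 2.43
endloop
endfacet
facet normal 0.838 0.204 -0.507
outer loop
vertex -2.292 2.266 1.585
vertex -2.465 3.137 1.65
vertex -2.002 2.62 2.207
endloop
endfacet
facet normal -0.035 -0.861 0.507
outer loop
vertex -2.292 2.266 1.585
vertex -2.002 2.62 2.207
vertex -3.755 2.823 2.43
endloop
endfacet
facet normal 0.838 0.204 -0.507
outer loop
vertex -2.002 2.62 2.207
vertex -2.465 3.137 1.65
vertex -2.06 3.363 2.41
endloop
endfacet
facet normal 0.093 -0.256 0.962
outer loop
vertex -2.002 2.62 2.207
vertex -2.06 3.363 2.41
vertex -3.755 2.823 2.43
endloop
endfacet

endsolid


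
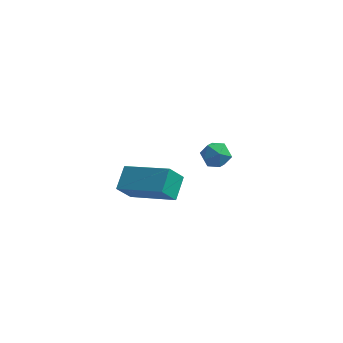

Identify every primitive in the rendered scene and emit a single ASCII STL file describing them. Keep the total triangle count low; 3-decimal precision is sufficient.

solid 
facet normal -0.880 0.307 -0.362
outer loop
vertex -4.79 -3.168 -0.103
vertex -4.679 -2.223 0.429
vertex -4.335 -2.783 -0.881
endloop
endfacet
facet normal -0.101 -0.867 -0.488
outer loop
vertex -2.461 -3.437 -0.109
vertex -4.79 -3.168 -0.103
vertex -4.335 -2.783 -0.881
endloop
endfacet
facet normal -0.880 0.307 -0.362
outer loop
vertex -4.335 -2.783 -0.881
vertex -4.679 -2.223 0.429
vertex -4.224 -1.838 -0.349
endloop
endfacet
facet normal 0.464 0.393 -0.794
outer loop
vertex -4.224 -1.838 -0.349
vertex -2.461 -3.437 -0.109
vertex -4.335 -2.783 -0.881
endloop
endfacet
facet normal -0.464 -0.393 0.794
outer loop
vertex -4.79 -3.168 -0.103
vertex -2.805 -2.877 1.201
vertex -4.679 -2.223 0.429
endloop
endfacet
facet normal -0.101 -0.867 -0.488
outer loop
vertex -2.916 -3.822 0.669
vertex -4.79 -3.168 -0.103
vertex -2.461 -3.437 -0.109
endloop
endfacet
facet normal -0.464 -0.393 0.794
outer loop
vertex -2.916 -3.822 0.669
vertex -2.805 -2.877 1.201
vertex -4.79 -3.168 -0.103
endloop
endfacet
facet normal 0.101 0.867 0.488
outer loop
vertex -4.679 -2.223 0.429
vertex -2.805 -2.877 1.201
vertex -4.224 -1.838 -0.349
endloop
endfacet
facet normal 0.464 0.393 -0.794
outer loop
vertex -2.35 -2.492 0.423
vertex -2.461 -3.437 -0.109
vertex -4.224 -1.838 -0.349
endloop
endfacet
facet normal 0.101 0.867 0.488
outer loop
vertex -4.224 -1.838 -0.349
vertex -2.805 -2.877 1.201
vertex -2.35 -2.492 0.423
endloop
endfacet
facet normal 0.880 -0.307 0.362
outer loop
vertex -2.35 -2.492 0.423
vertex -2.916 -3.822 0.669
vertex -2.461 -3.437 -0.109
endloop
endfacet
facet normal 0.880 -0.307 0.362
outer loop
vertex -2.805 -2.877 1.201
vertex -2.916 -3.822 0.669
vertex -2.35 -2.492 0.423
endloop
endfacet
facet normal -0.793 0.395 0.463
outer loop
vertex -2.565 2.15 -2.329
vertex -2.246 2.062 -1.707
vertex -2.157 2.661 -2.066
endloop
endfacet
facet normal -0.716 0.671 -0.192
outer loop
vertex -2.565 2.15 -2.329
vertex -2.157 2.661 -2.066
vertex -2.123 2.501 -2.751
endloop
endfacet
facet normal -0.738 0.134 -0.662
outer loop
vertex -2.565 2.15 -2.329
vertex -2.123 2.501 -2.751
vertex -2.192 1.803 -2.815
endloop
endfacet
facet normal -0.829 -0.474 -0.298
outer loop
vertex -2.565 2.15 -2.329
vertex -2.192 1.803 -2.815
vertex -2.268 1.531 -2.17
endloop
endfacet
facet normal -0.863 -0.312 0.398
outer loop
vertex -2.565 2.15 -2.329
vertex -2.268 1.531 -2.17
vertex -2.246 2.062 -1.707
endloop
endfacet
facet normal -0.070 0.971 -0.230
outer loop
vertex -2.123 2.501 -2.751
vertex -2.157 2.661 -2.066
vertex -1.532 2.629 -2.39
endloop
endfacet
facet normal -0.194 0.525 0.829
outer loop
vertex -2.157 2.661 -2.066
vertex -2.246 2.062 -1.707
vertex -1.608 2.357 -1.745
endloop
endfacet
facet normal -0.308 -0.618 0.723
outer loop
vertex -2.246 2.062 -1.707
vertex -2.268 1.531 -2.17
vertex -1.677 1.659 -1.809
endloop
endfacet
facet normal -0.253 -0.880 -0.401
outer loop
vertex -2.268 1.531 -2.17
vertex -2.192 1.803 -2.815
vertex -1.643 1.499 -2.494
endloop
endfacet
facet normal -0.106 0.101 -0.989
outer loop
vertex -2.192 1.803 -2.815
vertex -2.123 2.501 -2.751
vertex -1.554 2.098 -2.853
endloop
endfacet
facet normal 0.829 0.474 0.298
outer loop
vertex -1.235 2.01 -2.231
vertex -1.532 2.629 -2.39
vertex -1.608 2.357 -1.745
endloop
endfacet
facet normal 0.738 -0.134 0.662
outer loop
vertex -1.235 2.01 -2.231
vertex -1.608 2.357 -1.745
vertex -1.677 1.659 -1.809
endloop
endfacet
facet normal 0.716 -0.671 0.192
outer loop
vertex -1.235 2.01 -2.231
vertex -1.677 1.659 -1.809
vertex -1.643 1.499 -2.494
endloop
endfacet
facet normal 0.793 -0.395 -0.463
outer loop
vertex -1.235 2.01 -2.231
vertex -1.643 1.499 -2.494
vertex -1.554 2.098 -2.853
endloop
endfacet
facet normal 0.863 0.312 -0.398
outer loop
vertex -1.235 2.01 -2.231
vertex -1.554 2.098 -2.853
vertex -1.532 2.629 -2.39
endloop
endfacet
facet normal 0.253 0.880 0.401
outer loop
vertex -1.608 2.357 -1.745
vertex -1.532 2.629 -2.39
vertex -2.157 2.661 -2.066
endloop
endfacet
facet normal 0.106 -0.101 0.989
outer loop
vertex -1.677 1.659 -1.809
vertex -1.608 2.357 -1.745
vertex -2.246 2.062 -1.707
endloop
endfacet
facet normal 0.070 -0.971 0.230
outer loop
vertex -1.643 1.499 -2.494
vertex -1.677 1.659 -1.809
vertex -2.268 1.531 -2.17
endloop
endfacet
facet normal 0.194 -0.525 -0.829
outer loop
vertex -1.554 2.098 -2.853
vertex -1.643 1.499 -2.494
vertex -2.192 1.803 -2.815
endloop
endfacet
facet normal 0.308 0.618 -0.723
outer loop
vertex -1.532 2.629 -2.39
vertex -1.554 2.098 -2.853
vertex -2.123 2.501 -2.751
endloop
endfacet

endsolid


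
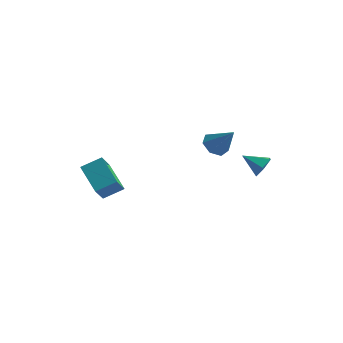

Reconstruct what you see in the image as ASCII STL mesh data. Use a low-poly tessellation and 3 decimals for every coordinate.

solid 
facet normal -0.731 -0.532 -0.427
outer loop
vertex -3.432 -3.695 2.482
vertex -3.457 -2.748 1.345
vertex -2.245 -4.66 1.652
endloop
endfacet
facet normal 0.017 -0.640 0.769
outer loop
vertex -1.383 -4.032 2.155
vertex -3.432 -3.695 2.482
vertex -2.245 -4.66 1.652
endloop
endfacet
facet normal -0.731 -0.532 -0.426
outer loop
vertex -2.245 -4.66 1.652
vertex -3.457 -2.748 1.345
vertex -2.271 -3.713 0.515
endloop
endfacet
facet normal 0.682 -0.554 -0.477
outer loop
vertex -2.271 -3.713 0.515
vertex -1.383 -4.032 2.155
vertex -2.245 -4.66 1.652
endloop
endfacet
facet normal -0.682 0.554 0.477
outer loop
vertex -3.432 -3.695 2.482
vertex -2.595 -2.12 1.848
vertex -3.457 -2.748 1.345
endloop
endfacet
facet normal 0.017 -0.640 0.769
outer loop
vertex -2.569 -3.067 2.985
vertex -3.432 -3.695 2.482
vertex -1.383 -4.032 2.155
endloop
endfacet
facet normal -0.682 0.554 0.477
outer loop
vertex -2.569 -3.067 2.985
vertex -2.595 -2.12 1.848
vertex -3.432 -3.695 2.482
endloop
endfacet
facet normal -0.017 0.640 -0.769
outer loop
vertex -3.457 -2.748 1.345
vertex -2.595 -2.12 1.848
vertex -2.271 -3.713 0.515
endloop
endfacet
facet normal 0.682 -0.555 -0.477
outer loop
vertex -1.408 -3.085 1.018
vertex -1.383 -4.032 2.155
vertex -2.271 -3.713 0.515
endloop
endfacet
facet normal -0.017 0.640 -0.769
outer loop
vertex -2.271 -3.713 0.515
vertex -2.595 -2.12 1.848
vertex -1.408 -3.085 1.018
endloop
endfacet
facet normal 0.731 0.532 0.427
outer loop
vertex -1.408 -3.085 1.018
vertex -2.569 -3.067 2.985
vertex -1.383 -4.032 2.155
endloop
endfacet
facet normal 0.731 0.532 0.427
outer loop
vertex -2.595 -2.12 1.848
vertex -2.569 -3.067 2.985
vertex -1.408 -3.085 1.018
endloop
endfacet
facet normal -0.619 0.149 -0.771
outer loop
vertex 2.227 1.653 1.694
vertex 1.623 1.435 2.137
vertex 1.92 2.15 2.037
endloop
endfacet
facet normal 0.831 0.553 -0.057
outer loop
vertex 2.227 1.653 1.694
vertex 1.92 2.15 2.037
vertex 2.657 1.185 3.423
endloop
endfacet
facet normal -0.620 0.150 -0.771
outer loop
vertex 1.92 2.15 2.037
vertex 1.623 1.435 2.137
vertex 1.39 2.108 2.455
endloop
endfacet
facet normal 0.282 0.851 0.443
outer loop
vertex 1.92 2.15 2.037
vertex 1.39 2.108 2.455
vertex 2.657 1.185 3.423
endloop
endfacet
facet normal -0.620 0.150 -0.771
outer loop
vertex 1.39 2.108 2.455
vertex 1.623 1.435 2.137
vertex 1.035 1.56 2.634
endloop
endfacet
facet normal -0.298 0.465 0.834
outer loop
vertex 1.39 2.108 2.455
vertex 1.035 1.56 2.634
vertex 2.657 1.185 3.423
endloop
endfacet
facet normal -0.619 0.150 -0.771
outer loop
vertex 1.035 1.56 2.634
vertex 1.623 1.435 2.137
vertex 1.123 0.918 2.438
endloop
endfacet
facet normal -0.473 -0.316 0.822
outer loop
vertex 1.035 1.56 2.634
vertex 1.123 0.918 2.438
vertex 2.657 1.185 3.423
endloop
endfacet
facet normal -0.620 0.151 -0.770
outer loop
vertex 1.123 0.918 2.438
vertex 1.623 1.435 2.137
vertex 1.587 0.666 2.015
endloop
endfacet
facet normal -0.110 -0.902 0.417
outer loop
vertex 1.123 0.918 2.438
vertex 1.587 0.666 2.015
vertex 2.657 1.185 3.423
endloop
endfacet
facet normal -0.619 0.151 -0.771
outer loop
vertex 1.587 0.666 2.015
vertex 1.623 1.435 2.137
vertex 2.079 0.993 1.684
endloop
endfacet
facet normal 0.515 -0.853 -0.077
outer loop
vertex 1.587 0.666 2.015
vertex 2.079 0.993 1.684
vertex 2.657 1.185 3.423
endloop
endfacet
facet normal -0.619 0.151 -0.770
outer loop
vertex 2.079 0.993 1.684
vertex 1.623 1.435 2.137
vertex 2.227 1.653 1.694
endloop
endfacet
facet normal 0.935 -0.205 -0.288
outer loop
vertex 2.079 0.993 1.684
vertex 2.227 1.653 1.694
vertex 2.657 1.185 3.423
endloop
endfacet
facet normal 0.858 0.060 -0.510
outer loop
vertex 4.02 2.95 0.652
vertex 3.645 2.908 0.016
vertex 3.781 3.568 0.323
endloop
endfacet
facet normal -0.030 0.461 0.887
outer loop
vertex 4.02 2.95 0.652
vertex 3.781 3.568 0.323
vertex 2.555 2.832 0.664
endloop
endfacet
facet normal 0.858 0.061 -0.510
outer loop
vertex 3.781 3.568 0.323
vertex 3.645 2.908 0.016
vertex 3.405 3.526 -0.314
endloop
endfacet
facet normal -0.458 0.863 0.214
outer loop
vertex 3.781 3.568 0.323
vertex 3.405 3.526 -0.314
vertex 2.555 2.832 0.664
endloop
endfacet
facet normal 0.858 0.060 -0.511
outer loop
vertex 3.405 3.526 -0.314
vertex 3.645 2.908 0.016
vertex 3.269 2.867 -0.62
endloop
endfacet
facet normal -0.815 0.374 -0.443
outer loop
vertex 3.405 3.526 -0.314
vertex 3.269 2.867 -0.62
vertex 2.555 2.832 0.664
endloop
endfacet
facet normal 0.857 0.061 -0.511
outer loop
vertex 3.269 2.867 -0.62
vertex 3.645 2.908 0.016
vertex 3.509 2.249 -0.291
endloop
endfacet
facet normal -0.743 -0.516 -0.427
outer loop
vertex 3.269 2.867 -0.62
vertex 3.509 2.249 -0.291
vertex 2.555 2.832 0.664
endloop
endfacet
facet normal 0.858 0.060 -0.509
outer loop
vertex 3.509 2.249 -0.291
vertex 3.645 2.908 0.016
vertex 3.884 2.291 0.346
endloop
endfacet
facet normal -0.314 -0.917 0.246
outer loop
vertex 3.509 2.249 -0.291
vertex 3.884 2.291 0.346
vertex 2.555 2.832 0.664
endloop
endfacet
facet normal 0.858 0.060 -0.510
outer loop
vertex 3.884 2.291 0.346
vertex 3.645 2.908 0.016
vertex 4.02 2.95 0.652
endloop
endfacet
facet normal 0.042 -0.428 0.903
outer loop
vertex 3.884 2.291 0.346
vertex 4.02 2.95 0.652
vertex 2.555 2.832 0.664
endloop
endfacet

endsolid


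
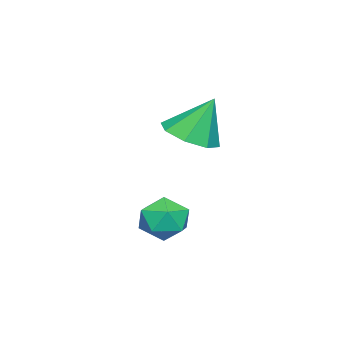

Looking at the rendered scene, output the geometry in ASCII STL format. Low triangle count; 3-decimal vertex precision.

solid 
facet normal 0.162 -0.405 -0.900
outer loop
vertex -2.05 -2.748 0.766
vertex -2.637 -3.587 1.038
vertex -2.834 -2.651 0.581
endloop
endfacet
facet normal 0.096 0.989 0.112
outer loop
vertex -2.05 -2.748 0.766
vertex -2.834 -2.651 0.581
vertex -2.923 -2.873 2.622
endloop
endfacet
facet normal 0.162 -0.405 -0.900
outer loop
vertex -2.834 -2.651 0.581
vertex -2.637 -3.587 1.038
vertex -3.503 -3.103 0.664
endloop
endfacet
facet normal -0.553 0.831 0.066
outer loop
vertex -2.834 -2.651 0.581
vertex -3.503 -3.103 0.664
vertex -2.923 -2.873 2.622
endloop
endfacet
facet normal 0.162 -0.405 -0.900
outer loop
vertex -3.503 -3.103 0.664
vertex -2.637 -3.587 1.038
vertex -3.665 -3.838 0.966
endloop
endfacet
facet normal -0.923 0.301 0.238
outer loop
vertex -3.503 -3.103 0.664
vertex -3.665 -3.838 0.966
vertex -2.923 -2.873 2.622
endloop
endfacet
facet normal 0.162 -0.406 -0.899
outer loop
vertex -3.665 -3.838 0.966
vertex -2.637 -3.587 1.038
vertex -3.225 -4.426 1.311
endloop
endfacet
facet normal -0.799 -0.289 0.527
outer loop
vertex -3.665 -3.838 0.966
vertex -3.225 -4.426 1.311
vertex -2.923 -2.873 2.622
endloop
endfacet
facet normal 0.162 -0.406 -0.899
outer loop
vertex -3.225 -4.426 1.311
vertex -2.637 -3.587 1.038
vertex -2.441 -4.523 1.496
endloop
endfacet
facet normal -0.254 -0.595 0.763
outer loop
vertex -3.225 -4.426 1.311
vertex -2.441 -4.523 1.496
vertex -2.923 -2.873 2.622
endloop
endfacet
facet normal 0.163 -0.406 -0.899
outer loop
vertex -2.441 -4.523 1.496
vertex -2.637 -3.587 1.038
vertex -1.772 -4.071 1.413
endloop
endfacet
facet normal 0.395 -0.436 0.808
outer loop
vertex -2.441 -4.523 1.496
vertex -1.772 -4.071 1.413
vertex -2.923 -2.873 2.622
endloop
endfacet
facet normal 0.162 -0.406 -0.899
outer loop
vertex -1.772 -4.071 1.413
vertex -2.637 -3.587 1.038
vertex -1.61 -3.336 1.11
endloop
endfacet
facet normal 0.766 0.094 0.636
outer loop
vertex -1.772 -4.071 1.413
vertex -1.61 -3.336 1.11
vertex -2.923 -2.873 2.622
endloop
endfacet
facet normal 0.162 -0.405 -0.900
outer loop
vertex -1.61 -3.336 1.11
vertex -2.637 -3.587 1.038
vertex -2.05 -2.748 0.766
endloop
endfacet
facet normal 0.642 0.684 0.348
outer loop
vertex -1.61 -3.336 1.11
vertex -2.05 -2.748 0.766
vertex -2.923 -2.873 2.622
endloop
endfacet
facet normal 0.297 0.892 0.340
outer loop
vertex 0.092 -2.666 -2.037
vertex -0.549 -2.706 -1.371
vertex 0.298 -3.046 -1.219
endloop
endfacet
facet normal 0.840 0.542 0.040
outer loop
vertex 0.092 -2.666 -2.037
vertex 0.298 -3.046 -1.219
vertex 0.592 -3.444 -2.001
endloop
endfacet
facet normal 0.662 0.396 -0.636
outer loop
vertex 0.092 -2.666 -2.037
vertex 0.592 -3.444 -2.001
vertex -0.074 -3.35 -2.636
endloop
endfacet
facet normal 0.009 0.658 -0.753
outer loop
vertex 0.092 -2.666 -2.037
vertex -0.074 -3.35 -2.636
vertex -0.779 -2.895 -2.247
endloop
endfacet
facet normal -0.217 0.964 -0.151
outer loop
vertex 0.092 -2.666 -2.037
vertex -0.779 -2.895 -2.247
vertex -0.549 -2.706 -1.371
endloop
endfacet
facet normal 0.919 -0.078 0.386
outer loop
vertex 0.592 -3.444 -2.001
vertex 0.298 -3.046 -1.219
vertex 0.259 -3.965 -1.313
endloop
endfacet
facet normal 0.040 0.489 0.871
outer loop
vertex 0.298 -3.046 -1.219
vertex -0.549 -2.706 -1.371
vertex -0.446 -3.51 -0.924
endloop
endfacet
facet normal -0.791 0.607 0.077
outer loop
vertex -0.549 -2.706 -1.371
vertex -0.779 -2.895 -2.247
vertex -1.112 -3.416 -1.559
endloop
endfacet
facet normal -0.425 0.110 -0.899
outer loop
vertex -0.779 -2.895 -2.247
vertex -0.074 -3.35 -2.636
vertex -0.818 -3.814 -2.341
endloop
endfacet
facet normal 0.632 -0.313 -0.709
outer loop
vertex -0.074 -3.35 -2.636
vertex 0.592 -3.444 -2.001
vertex 0.029 -4.154 -2.189
endloop
endfacet
facet normal -0.009 -0.658 0.753
outer loop
vertex -0.612 -4.194 -1.523
vertex 0.259 -3.965 -1.313
vertex -0.446 -3.51 -0.924
endloop
endfacet
facet normal -0.662 -0.396 0.636
outer loop
vertex -0.612 -4.194 -1.523
vertex -0.446 -3.51 -0.924
vertex -1.112 -3.416 -1.559
endloop
endfacet
facet normal -0.840 -0.542 -0.040
outer loop
vertex -0.612 -4.194 -1.523
vertex -1.112 -3.416 -1.559
vertex -0.818 -3.814 -2.341
endloop
endfacet
facet normal -0.297 -0.892 -0.340
outer loop
vertex -0.612 -4.194 -1.523
vertex -0.818 -3.814 -2.341
vertex 0.029 -4.154 -2.189
endloop
endfacet
facet normal 0.217 -0.964 0.151
outer loop
vertex -0.612 -4.194 -1.523
vertex 0.029 -4.154 -2.189
vertex 0.259 -3.965 -1.313
endloop
endfacet
facet normal 0.425 -0.110 0.899
outer loop
vertex -0.446 -3.51 -0.924
vertex 0.259 -3.965 -1.313
vertex 0.298 -3.046 -1.219
endloop
endfacet
facet normal -0.632 0.313 0.709
outer loop
vertex -1.112 -3.416 -1.559
vertex -0.446 -3.51 -0.924
vertex -0.549 -2.706 -1.371
endloop
endfacet
facet normal -0.919 0.078 -0.386
outer loop
vertex -0.818 -3.814 -2.341
vertex -1.112 -3.416 -1.559
vertex -0.779 -2.895 -2.247
endloop
endfacet
facet normal -0.040 -0.489 -0.871
outer loop
vertex 0.029 -4.154 -2.189
vertex -0.818 -3.814 -2.341
vertex -0.074 -3.35 -2.636
endloop
endfacet
facet normal 0.791 -0.607 -0.077
outer loop
vertex 0.259 -3.965 -1.313
vertex 0.029 -4.154 -2.189
vertex 0.592 -3.444 -2.001
endloop
endfacet

endsolid


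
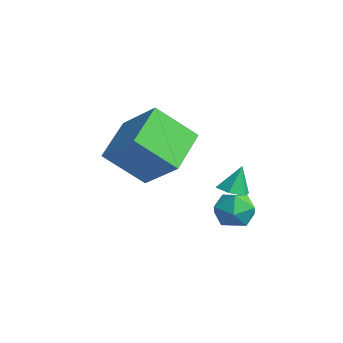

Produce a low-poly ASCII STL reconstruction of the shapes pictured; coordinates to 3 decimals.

solid 
facet normal -0.783 0.424 0.456
outer loop
vertex -0.349 0.049 -2.099
vertex -0.247 -0.499 -1.414
vertex 0.17 0.28 -1.423
endloop
endfacet
facet normal -0.446 0.894 0.037
outer loop
vertex -0.349 0.049 -2.099
vertex 0.17 0.28 -1.423
vertex 0.426 0.442 -2.253
endloop
endfacet
facet normal -0.448 0.636 -0.628
outer loop
vertex -0.349 0.049 -2.099
vertex 0.426 0.442 -2.253
vertex 0.168 -0.236 -2.756
endloop
endfacet
facet normal -0.784 0.007 -0.620
outer loop
vertex -0.349 0.049 -2.099
vertex 0.168 -0.236 -2.756
vertex -0.248 -0.817 -2.237
endloop
endfacet
facet normal -0.991 -0.123 0.049
outer loop
vertex -0.349 0.049 -2.099
vertex -0.248 -0.817 -2.237
vertex -0.247 -0.499 -1.414
endloop
endfacet
facet normal 0.233 0.938 0.255
outer loop
vertex 0.426 0.442 -2.253
vertex 0.17 0.28 -1.423
vertex 1.008 0.137 -1.663
endloop
endfacet
facet normal -0.312 0.178 0.933
outer loop
vertex 0.17 0.28 -1.423
vertex -0.247 -0.499 -1.414
vertex 0.592 -0.444 -1.144
endloop
endfacet
facet normal -0.650 -0.709 0.275
outer loop
vertex -0.247 -0.499 -1.414
vertex -0.248 -0.817 -2.237
vertex 0.334 -1.122 -1.647
endloop
endfacet
facet normal -0.316 -0.496 -0.809
outer loop
vertex -0.248 -0.817 -2.237
vertex 0.168 -0.236 -2.756
vertex 0.59 -0.96 -2.477
endloop
endfacet
facet normal 0.230 0.522 -0.821
outer loop
vertex 0.168 -0.236 -2.756
vertex 0.426 0.442 -2.253
vertex 1.007 -0.181 -2.486
endloop
endfacet
facet normal 0.784 -0.007 0.620
outer loop
vertex 1.109 -0.729 -1.801
vertex 1.008 0.137 -1.663
vertex 0.592 -0.444 -1.144
endloop
endfacet
facet normal 0.448 -0.636 0.628
outer loop
vertex 1.109 -0.729 -1.801
vertex 0.592 -0.444 -1.144
vertex 0.334 -1.122 -1.647
endloop
endfacet
facet normal 0.446 -0.894 -0.037
outer loop
vertex 1.109 -0.729 -1.801
vertex 0.334 -1.122 -1.647
vertex 0.59 -0.96 -2.477
endloop
endfacet
facet normal 0.783 -0.424 -0.456
outer loop
vertex 1.109 -0.729 -1.801
vertex 0.59 -0.96 -2.477
vertex 1.007 -0.181 -2.486
endloop
endfacet
facet normal 0.991 0.123 -0.049
outer loop
vertex 1.109 -0.729 -1.801
vertex 1.007 -0.181 -2.486
vertex 1.008 0.137 -1.663
endloop
endfacet
facet normal 0.316 0.496 0.809
outer loop
vertex 0.592 -0.444 -1.144
vertex 1.008 0.137 -1.663
vertex 0.17 0.28 -1.423
endloop
endfacet
facet normal -0.230 -0.522 0.821
outer loop
vertex 0.334 -1.122 -1.647
vertex 0.592 -0.444 -1.144
vertex -0.247 -0.499 -1.414
endloop
endfacet
facet normal -0.233 -0.938 -0.255
outer loop
vertex 0.59 -0.96 -2.477
vertex 0.334 -1.122 -1.647
vertex -0.248 -0.817 -2.237
endloop
endfacet
facet normal 0.312 -0.178 -0.933
outer loop
vertex 1.007 -0.181 -2.486
vertex 0.59 -0.96 -2.477
vertex 0.168 -0.236 -2.756
endloop
endfacet
facet normal 0.650 0.709 -0.275
outer loop
vertex 1.008 0.137 -1.663
vertex 1.007 -0.181 -2.486
vertex 0.426 0.442 -2.253
endloop
endfacet
facet normal 0.026 -0.341 -0.940
outer loop
vertex 0.325 -0.538 -1.08
vertex -0.175 -0.152 -1.234
vertex 0.435 0.065 -1.296
endloop
endfacet
facet normal 0.878 0.011 0.478
outer loop
vertex 0.325 -0.538 -1.08
vertex 0.435 0.065 -1.296
vertex -0.205 0.252 -0.126
endloop
endfacet
facet normal 0.026 -0.343 -0.939
outer loop
vertex 0.435 0.065 -1.296
vertex -0.175 -0.152 -1.234
vertex -0.065 0.451 -1.451
endloop
endfacet
facet normal 0.565 0.805 0.181
outer loop
vertex 0.435 0.065 -1.296
vertex -0.065 0.451 -1.451
vertex -0.205 0.252 -0.126
endloop
endfacet
facet normal 0.026 -0.343 -0.939
outer loop
vertex -0.065 0.451 -1.451
vertex -0.175 -0.152 -1.234
vertex -0.675 0.234 -1.389
endloop
endfacet
facet normal -0.324 0.940 0.107
outer loop
vertex -0.065 0.451 -1.451
vertex -0.675 0.234 -1.389
vertex -0.205 0.252 -0.126
endloop
endfacet
facet normal 0.027 -0.343 -0.939
outer loop
vertex -0.675 0.234 -1.389
vertex -0.175 -0.152 -1.234
vertex -0.784 -0.369 -1.172
endloop
endfacet
facet normal -0.901 0.282 0.331
outer loop
vertex -0.675 0.234 -1.389
vertex -0.784 -0.369 -1.172
vertex -0.205 0.252 -0.126
endloop
endfacet
facet normal 0.027 -0.343 -0.939
outer loop
vertex -0.784 -0.369 -1.172
vertex -0.175 -0.152 -1.234
vertex -0.284 -0.755 -1.017
endloop
endfacet
facet normal -0.588 -0.510 0.628
outer loop
vertex -0.784 -0.369 -1.172
vertex -0.284 -0.755 -1.017
vertex -0.205 0.252 -0.126
endloop
endfacet
facet normal 0.025 -0.342 -0.939
outer loop
vertex -0.284 -0.755 -1.017
vertex -0.175 -0.152 -1.234
vertex 0.325 -0.538 -1.08
endloop
endfacet
facet normal 0.302 -0.645 0.702
outer loop
vertex -0.284 -0.755 -1.017
vertex 0.325 -0.538 -1.08
vertex -0.205 0.252 -0.126
endloop
endfacet
facet normal -0.747 -0.291 -0.598
outer loop
vertex -2.128 -3.486 1.925
vertex -1.583 -2.093 0.567
vertex -0.889 -4.839 1.035
endloop
endfacet
facet normal -0.270 -0.689 0.672
outer loop
vertex 0.583 -4.267 2.213
vertex -2.128 -3.486 1.925
vertex -0.889 -4.839 1.035
endloop
endfacet
facet normal -0.747 -0.291 -0.598
outer loop
vertex -0.889 -4.839 1.035
vertex -1.583 -2.093 0.567
vertex -0.343 -3.447 -0.323
endloop
endfacet
facet normal 0.607 -0.664 -0.436
outer loop
vertex -0.343 -3.447 -0.323
vertex 0.583 -4.267 2.213
vertex -0.889 -4.839 1.035
endloop
endfacet
facet normal -0.607 0.663 0.437
outer loop
vertex -2.128 -3.486 1.925
vertex -0.111 -1.521 1.745
vertex -1.583 -2.093 0.567
endloop
endfacet
facet normal -0.270 -0.689 0.672
outer loop
vertex -0.657 -2.913 3.103
vertex -2.128 -3.486 1.925
vertex 0.583 -4.267 2.213
endloop
endfacet
facet normal -0.608 0.664 0.436
outer loop
vertex -0.657 -2.913 3.103
vertex -0.111 -1.521 1.745
vertex -2.128 -3.486 1.925
endloop
endfacet
facet normal 0.270 0.689 -0.672
outer loop
vertex -1.583 -2.093 0.567
vertex -0.111 -1.521 1.745
vertex -0.343 -3.447 -0.323
endloop
endfacet
facet normal 0.608 -0.663 -0.436
outer loop
vertex 1.128 -2.874 0.855
vertex 0.583 -4.267 2.213
vertex -0.343 -3.447 -0.323
endloop
endfacet
facet normal 0.270 0.689 -0.672
outer loop
vertex -0.343 -3.447 -0.323
vertex -0.111 -1.521 1.745
vertex 1.128 -2.874 0.855
endloop
endfacet
facet normal 0.747 0.291 0.598
outer loop
vertex 1.128 -2.874 0.855
vertex -0.657 -2.913 3.103
vertex 0.583 -4.267 2.213
endloop
endfacet
facet normal 0.747 0.291 0.598
outer loop
vertex -0.111 -1.521 1.745
vertex -0.657 -2.913 3.103
vertex 1.128 -2.874 0.855
endloop
endfacet

endsolid


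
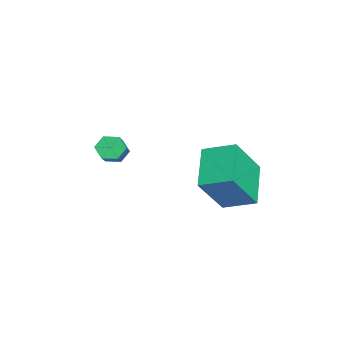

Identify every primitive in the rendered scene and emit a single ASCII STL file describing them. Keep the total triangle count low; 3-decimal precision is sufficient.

solid 
facet normal -0.835 0.053 0.548
outer loop
vertex 2.866 0.18 -2.818
vertex 3.236 1.423 -2.376
vertex 1.853 1.06 -4.446
endloop
endfacet
facet normal -0.270 -0.907 -0.323
outer loop
vertex 3.464 0.957 -5.504
vertex 2.866 0.18 -2.818
vertex 1.853 1.06 -4.446
endloop
endfacet
facet normal -0.835 0.053 0.548
outer loop
vertex 1.853 1.06 -4.446
vertex 3.236 1.423 -2.376
vertex 2.223 2.303 -4.004
endloop
endfacet
facet normal -0.480 0.417 -0.772
outer loop
vertex 2.223 2.303 -4.004
vertex 3.464 0.957 -5.504
vertex 1.853 1.06 -4.446
endloop
endfacet
facet normal 0.480 -0.417 0.772
outer loop
vertex 2.866 0.18 -2.818
vertex 4.847 1.32 -3.434
vertex 3.236 1.423 -2.376
endloop
endfacet
facet normal -0.270 -0.907 -0.323
outer loop
vertex 4.477 0.077 -3.876
vertex 2.866 0.18 -2.818
vertex 3.464 0.957 -5.504
endloop
endfacet
facet normal 0.480 -0.417 0.772
outer loop
vertex 4.477 0.077 -3.876
vertex 4.847 1.32 -3.434
vertex 2.866 0.18 -2.818
endloop
endfacet
facet normal 0.270 0.907 0.323
outer loop
vertex 3.236 1.423 -2.376
vertex 4.847 1.32 -3.434
vertex 2.223 2.303 -4.004
endloop
endfacet
facet normal -0.480 0.417 -0.772
outer loop
vertex 3.834 2.2 -5.062
vertex 3.464 0.957 -5.504
vertex 2.223 2.303 -4.004
endloop
endfacet
facet normal 0.270 0.907 0.323
outer loop
vertex 2.223 2.303 -4.004
vertex 4.847 1.32 -3.434
vertex 3.834 2.2 -5.062
endloop
endfacet
facet normal 0.835 -0.053 -0.548
outer loop
vertex 3.834 2.2 -5.062
vertex 4.477 0.077 -3.876
vertex 3.464 0.957 -5.504
endloop
endfacet
facet normal 0.835 -0.053 -0.548
outer loop
vertex 4.847 1.32 -3.434
vertex 4.477 0.077 -3.876
vertex 3.834 2.2 -5.062
endloop
endfacet
facet normal -0.853 0.037 -0.521
outer loop
vertex 0.59 -3.493 -4.582
vertex 0.335 -3.175 -4.142
vertex 0.62 -2.894 -4.589
endloop
endfacet
facet normal 0.520 -0.036 -0.853
outer loop
vertex 0.59 -3.493 -4.582
vertex 0.62 -2.894 -4.589
vertex 1.741 -3.543 -3.878
endloop
endfacet
facet normal 0.521 -0.035 -0.853
outer loop
vertex 1.741 -3.543 -3.878
vertex 0.62 -2.894 -4.589
vertex 1.771 -2.944 -3.884
endloop
endfacet
facet normal 0.852 -0.037 0.523
outer loop
vertex 1.741 -3.543 -3.878
vertex 1.771 -2.944 -3.884
vertex 1.485 -3.225 -3.438
endloop
endfacet
facet normal -0.853 0.037 -0.521
outer loop
vertex 0.62 -2.894 -4.589
vertex 0.335 -3.175 -4.142
vertex 0.365 -2.576 -4.149
endloop
endfacet
facet normal 0.304 0.847 -0.436
outer loop
vertex 0.62 -2.894 -4.589
vertex 0.365 -2.576 -4.149
vertex 1.771 -2.944 -3.884
endloop
endfacet
facet normal 0.304 0.847 -0.436
outer loop
vertex 1.771 -2.944 -3.884
vertex 0.365 -2.576 -4.149
vertex 1.515 -2.626 -3.444
endloop
endfacet
facet normal 0.852 -0.037 0.523
outer loop
vertex 1.771 -2.944 -3.884
vertex 1.515 -2.626 -3.444
vertex 1.485 -3.225 -3.438
endloop
endfacet
facet normal -0.852 0.037 -0.522
outer loop
vertex 0.365 -2.576 -4.149
vertex 0.335 -3.175 -4.142
vertex 0.079 -2.857 -3.702
endloop
endfacet
facet normal -0.217 0.883 0.416
outer loop
vertex 0.365 -2.576 -4.149
vertex 0.079 -2.857 -3.702
vertex 1.515 -2.626 -3.444
endloop
endfacet
facet normal -0.217 0.882 0.417
outer loop
vertex 1.515 -2.626 -3.444
vertex 0.079 -2.857 -3.702
vertex 1.23 -2.907 -2.998
endloop
endfacet
facet normal 0.853 -0.037 0.521
outer loop
vertex 1.515 -2.626 -3.444
vertex 1.23 -2.907 -2.998
vertex 1.485 -3.225 -3.438
endloop
endfacet
facet normal -0.852 0.037 -0.523
outer loop
vertex 0.079 -2.857 -3.702
vertex 0.335 -3.175 -4.142
vertex 0.049 -3.456 -3.696
endloop
endfacet
facet normal -0.520 0.035 0.853
outer loop
vertex 0.079 -2.857 -3.702
vertex 0.049 -3.456 -3.696
vertex 1.23 -2.907 -2.998
endloop
endfacet
facet normal -0.521 0.036 0.853
outer loop
vertex 1.23 -2.907 -2.998
vertex 0.049 -3.456 -3.696
vertex 1.2 -3.506 -2.991
endloop
endfacet
facet normal 0.853 -0.037 0.521
outer loop
vertex 1.23 -2.907 -2.998
vertex 1.2 -3.506 -2.991
vertex 1.485 -3.225 -3.438
endloop
endfacet
facet normal -0.852 0.037 -0.523
outer loop
vertex 0.049 -3.456 -3.696
vertex 0.335 -3.175 -4.142
vertex 0.305 -3.774 -4.136
endloop
endfacet
facet normal -0.304 -0.847 0.436
outer loop
vertex 0.049 -3.456 -3.696
vertex 0.305 -3.774 -4.136
vertex 1.2 -3.506 -2.991
endloop
endfacet
facet normal -0.304 -0.847 0.436
outer loop
vertex 1.2 -3.506 -2.991
vertex 0.305 -3.774 -4.136
vertex 1.455 -3.824 -3.431
endloop
endfacet
facet normal 0.853 -0.037 0.521
outer loop
vertex 1.2 -3.506 -2.991
vertex 1.455 -3.824 -3.431
vertex 1.485 -3.225 -3.438
endloop
endfacet
facet normal -0.853 0.037 -0.521
outer loop
vertex 0.305 -3.774 -4.136
vertex 0.335 -3.175 -4.142
vertex 0.59 -3.493 -4.582
endloop
endfacet
facet normal 0.217 -0.882 -0.417
outer loop
vertex 0.305 -3.774 -4.136
vertex 0.59 -3.493 -4.582
vertex 1.455 -3.824 -3.431
endloop
endfacet
facet normal 0.216 -0.883 -0.417
outer loop
vertex 1.455 -3.824 -3.431
vertex 0.59 -3.493 -4.582
vertex 1.741 -3.543 -3.878
endloop
endfacet
facet normal 0.852 -0.037 0.522
outer loop
vertex 1.455 -3.824 -3.431
vertex 1.741 -3.543 -3.878
vertex 1.485 -3.225 -3.438
endloop
endfacet

endsolid


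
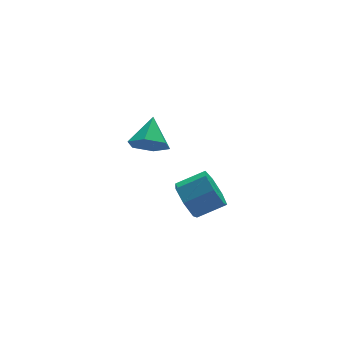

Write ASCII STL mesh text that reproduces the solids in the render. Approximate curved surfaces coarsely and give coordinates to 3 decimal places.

solid 
facet normal -0.872 0.210 -0.442
outer loop
vertex -0.434 -1.624 -2.006
vertex -0.953 -2.01 -1.166
vertex -0.625 -1.018 -1.341
endloop
endfacet
facet normal 0.443 0.722 -0.531
outer loop
vertex -0.434 -1.624 -2.006
vertex -0.625 -1.018 -1.341
vertex 0.891 -1.944 -1.335
endloop
endfacet
facet normal 0.443 0.722 -0.532
outer loop
vertex 0.891 -1.944 -1.335
vertex -0.625 -1.018 -1.341
vertex 0.701 -1.337 -0.67
endloop
endfacet
facet normal 0.873 -0.210 0.441
outer loop
vertex 0.891 -1.944 -1.335
vertex 0.701 -1.337 -0.67
vertex 0.373 -2.33 -0.494
endloop
endfacet
facet normal -0.872 0.211 -0.441
outer loop
vertex -0.625 -1.018 -1.341
vertex -0.953 -2.01 -1.166
vertex -1.062 -1.158 -0.544
endloop
endfacet
facet normal 0.115 0.966 0.233
outer loop
vertex -0.625 -1.018 -1.341
vertex -1.062 -1.158 -0.544
vertex 0.701 -1.337 -0.67
endloop
endfacet
facet normal 0.115 0.966 0.234
outer loop
vertex 0.701 -1.337 -0.67
vertex -1.062 -1.158 -0.544
vertex 0.264 -1.478 0.127
endloop
endfacet
facet normal 0.872 -0.210 0.441
outer loop
vertex 0.701 -1.337 -0.67
vertex 0.264 -1.478 0.127
vertex 0.373 -2.33 -0.494
endloop
endfacet
facet normal -0.873 0.210 -0.441
outer loop
vertex -1.062 -1.158 -0.544
vertex -0.953 -2.01 -1.166
vertex -1.417 -1.941 -0.215
endloop
endfacet
facet normal -0.300 0.482 0.823
outer loop
vertex -1.062 -1.158 -0.544
vertex -1.417 -1.941 -0.215
vertex 0.264 -1.478 0.127
endloop
endfacet
facet normal -0.300 0.483 0.823
outer loop
vertex 0.264 -1.478 0.127
vertex -1.417 -1.941 -0.215
vertex -0.092 -2.26 0.456
endloop
endfacet
facet normal 0.872 -0.211 0.442
outer loop
vertex 0.264 -1.478 0.127
vertex -0.092 -2.26 0.456
vertex 0.373 -2.33 -0.494
endloop
endfacet
facet normal -0.872 0.211 -0.441
outer loop
vertex -1.417 -1.941 -0.215
vertex -0.953 -2.01 -1.166
vertex -1.423 -2.775 -0.602
endloop
endfacet
facet normal -0.489 -0.364 0.793
outer loop
vertex -1.417 -1.941 -0.215
vertex -1.423 -2.775 -0.602
vertex -0.092 -2.26 0.456
endloop
endfacet
facet normal -0.489 -0.364 0.793
outer loop
vertex -0.092 -2.26 0.456
vertex -1.423 -2.775 -0.602
vertex -0.097 -3.095 0.069
endloop
endfacet
facet normal 0.872 -0.210 0.442
outer loop
vertex -0.092 -2.26 0.456
vertex -0.097 -3.095 0.069
vertex 0.373 -2.33 -0.494
endloop
endfacet
facet normal -0.872 0.210 -0.442
outer loop
vertex -1.423 -2.775 -0.602
vertex -0.953 -2.01 -1.166
vertex -1.074 -3.034 -1.413
endloop
endfacet
facet normal -0.310 -0.936 0.166
outer loop
vertex -1.423 -2.775 -0.602
vertex -1.074 -3.034 -1.413
vertex -0.097 -3.095 0.069
endloop
endfacet
facet normal -0.309 -0.937 0.165
outer loop
vertex -0.097 -3.095 0.069
vertex -1.074 -3.034 -1.413
vertex 0.251 -3.353 -0.742
endloop
endfacet
facet normal 0.872 -0.211 0.441
outer loop
vertex -0.097 -3.095 0.069
vertex 0.251 -3.353 -0.742
vertex 0.373 -2.33 -0.494
endloop
endfacet
facet normal -0.873 0.210 -0.441
outer loop
vertex -1.074 -3.034 -1.413
vertex -0.953 -2.01 -1.166
vertex -0.635 -2.521 -2.038
endloop
endfacet
facet normal 0.104 -0.803 -0.587
outer loop
vertex -1.074 -3.034 -1.413
vertex -0.635 -2.521 -2.038
vertex 0.251 -3.353 -0.742
endloop
endfacet
facet normal 0.103 -0.804 -0.586
outer loop
vertex 0.251 -3.353 -0.742
vertex -0.635 -2.521 -2.038
vertex 0.691 -2.841 -1.367
endloop
endfacet
facet normal 0.872 -0.211 0.441
outer loop
vertex 0.251 -3.353 -0.742
vertex 0.691 -2.841 -1.367
vertex 0.373 -2.33 -0.494
endloop
endfacet
facet normal -0.872 0.211 -0.442
outer loop
vertex -0.635 -2.521 -2.038
vertex -0.953 -2.01 -1.166
vertex -0.434 -1.624 -2.006
endloop
endfacet
facet normal 0.438 -0.066 -0.897
outer loop
vertex -0.635 -2.521 -2.038
vertex -0.434 -1.624 -2.006
vertex 0.691 -2.841 -1.367
endloop
endfacet
facet normal 0.438 -0.066 -0.897
outer loop
vertex 0.691 -2.841 -1.367
vertex -0.434 -1.624 -2.006
vertex 0.891 -1.944 -1.335
endloop
endfacet
facet normal 0.873 -0.210 0.441
outer loop
vertex 0.691 -2.841 -1.367
vertex 0.891 -1.944 -1.335
vertex 0.373 -2.33 -0.494
endloop
endfacet
facet normal -0.443 -0.689 -0.574
outer loop
vertex 0.494 2.78 -1.35
vertex -0.446 3.101 -1.009
vertex -0.02 3.538 -1.863
endloop
endfacet
facet normal 0.871 0.376 -0.317
outer loop
vertex 0.494 2.78 -1.35
vertex -0.02 3.538 -1.863
vertex 0.326 4.299 -0.011
endloop
endfacet
facet normal -0.443 -0.689 -0.574
outer loop
vertex -0.02 3.538 -1.863
vertex -0.446 3.101 -1.009
vertex -0.96 3.859 -1.522
endloop
endfacet
facet normal 0.162 0.902 -0.401
outer loop
vertex -0.02 3.538 -1.863
vertex -0.96 3.859 -1.522
vertex 0.326 4.299 -0.011
endloop
endfacet
facet normal -0.443 -0.689 -0.574
outer loop
vertex -0.96 3.859 -1.522
vertex -0.446 3.101 -1.009
vertex -1.386 3.422 -0.668
endloop
endfacet
facet normal -0.503 0.845 0.182
outer loop
vertex -0.96 3.859 -1.522
vertex -1.386 3.422 -0.668
vertex 0.326 4.299 -0.011
endloop
endfacet
facet normal -0.443 -0.688 -0.574
outer loop
vertex -1.386 3.422 -0.668
vertex -0.446 3.101 -1.009
vertex -0.872 2.663 -0.155
endloop
endfacet
facet normal -0.460 0.262 0.848
outer loop
vertex -1.386 3.422 -0.668
vertex -0.872 2.663 -0.155
vertex 0.326 4.299 -0.011
endloop
endfacet
facet normal -0.443 -0.689 -0.574
outer loop
vertex -0.872 2.663 -0.155
vertex -0.446 3.101 -1.009
vertex 0.068 2.343 -0.496
endloop
endfacet
facet normal 0.248 -0.264 0.932
outer loop
vertex -0.872 2.663 -0.155
vertex 0.068 2.343 -0.496
vertex 0.326 4.299 -0.011
endloop
endfacet
facet normal -0.443 -0.689 -0.574
outer loop
vertex 0.068 2.343 -0.496
vertex -0.446 3.101 -1.009
vertex 0.494 2.78 -1.35
endloop
endfacet
facet normal 0.914 -0.207 0.350
outer loop
vertex 0.068 2.343 -0.496
vertex 0.494 2.78 -1.35
vertex 0.326 4.299 -0.011
endloop
endfacet

endsolid
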